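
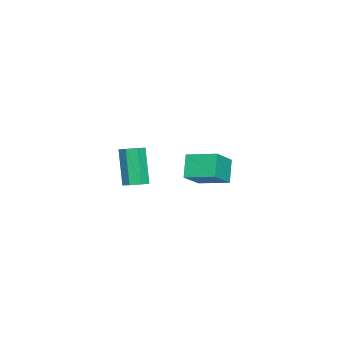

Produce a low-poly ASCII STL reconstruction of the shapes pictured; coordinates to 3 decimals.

solid 
facet normal -0.843 0.192 -0.502
outer loop
vertex -2.75 2.09 0.226
vertex -2.567 3.576 0.487
vertex -2.048 2.203 -0.91
endloop
endfacet
facet normal -0.120 -0.978 -0.172
outer loop
vertex -0.733 1.904 -0.127
vertex -2.75 2.09 0.226
vertex -2.048 2.203 -0.91
endloop
endfacet
facet normal -0.843 0.192 -0.502
outer loop
vertex -2.048 2.203 -0.91
vertex -2.567 3.576 0.487
vertex -1.865 3.689 -0.649
endloop
endfacet
facet normal 0.524 0.084 -0.848
outer loop
vertex -1.865 3.689 -0.649
vertex -0.733 1.904 -0.127
vertex -2.048 2.203 -0.91
endloop
endfacet
facet normal -0.524 -0.084 0.848
outer loop
vertex -2.75 2.09 0.226
vertex -1.252 3.277 1.27
vertex -2.567 3.576 0.487
endloop
endfacet
facet normal -0.120 -0.978 -0.172
outer loop
vertex -1.435 1.791 1.009
vertex -2.75 2.09 0.226
vertex -0.733 1.904 -0.127
endloop
endfacet
facet normal -0.524 -0.084 0.848
outer loop
vertex -1.435 1.791 1.009
vertex -1.252 3.277 1.27
vertex -2.75 2.09 0.226
endloop
endfacet
facet normal 0.120 0.978 0.172
outer loop
vertex -2.567 3.576 0.487
vertex -1.252 3.277 1.27
vertex -1.865 3.689 -0.649
endloop
endfacet
facet normal 0.524 0.084 -0.848
outer loop
vertex -0.55 3.39 0.134
vertex -0.733 1.904 -0.127
vertex -1.865 3.689 -0.649
endloop
endfacet
facet normal 0.120 0.978 0.172
outer loop
vertex -1.865 3.689 -0.649
vertex -1.252 3.277 1.27
vertex -0.55 3.39 0.134
endloop
endfacet
facet normal 0.843 -0.192 0.502
outer loop
vertex -0.55 3.39 0.134
vertex -1.435 1.791 1.009
vertex -0.733 1.904 -0.127
endloop
endfacet
facet normal 0.843 -0.192 0.502
outer loop
vertex -1.252 3.277 1.27
vertex -1.435 1.791 1.009
vertex -0.55 3.39 0.134
endloop
endfacet
facet normal 0.274 0.174 -0.946
outer loop
vertex 4.438 1.137 1.166
vertex 3.894 1.237 1.027
vertex 4.288 1.607 1.209
endloop
endfacet
facet normal 0.913 0.263 0.312
outer loop
vertex 4.438 1.137 1.166
vertex 4.288 1.607 1.209
vertex 3.91 0.802 2.992
endloop
endfacet
facet normal 0.913 0.263 0.312
outer loop
vertex 3.91 0.802 2.992
vertex 4.288 1.607 1.209
vertex 3.76 1.272 3.035
endloop
endfacet
facet normal -0.274 -0.174 0.946
outer loop
vertex 3.91 0.802 2.992
vertex 3.76 1.272 3.035
vertex 3.366 0.903 2.853
endloop
endfacet
facet normal 0.274 0.174 -0.946
outer loop
vertex 4.288 1.607 1.209
vertex 3.894 1.237 1.027
vertex 3.842 1.798 1.115
endloop
endfacet
facet normal 0.333 0.906 0.262
outer loop
vertex 4.288 1.607 1.209
vertex 3.842 1.798 1.115
vertex 3.76 1.272 3.035
endloop
endfacet
facet normal 0.333 0.906 0.262
outer loop
vertex 3.76 1.272 3.035
vertex 3.842 1.798 1.115
vertex 3.314 1.463 2.941
endloop
endfacet
facet normal -0.274 -0.174 0.946
outer loop
vertex 3.76 1.272 3.035
vertex 3.314 1.463 2.941
vertex 3.366 0.903 2.853
endloop
endfacet
facet normal 0.273 0.174 -0.946
outer loop
vertex 3.842 1.798 1.115
vertex 3.894 1.237 1.027
vertex 3.435 1.567 0.955
endloop
endfacet
facet normal -0.498 0.867 0.015
outer loop
vertex 3.842 1.798 1.115
vertex 3.435 1.567 0.955
vertex 3.314 1.463 2.941
endloop
endfacet
facet normal -0.498 0.867 0.015
outer loop
vertex 3.314 1.463 2.941
vertex 3.435 1.567 0.955
vertex 2.907 1.232 2.781
endloop
endfacet
facet normal -0.273 -0.174 0.946
outer loop
vertex 3.314 1.463 2.941
vertex 2.907 1.232 2.781
vertex 3.366 0.903 2.853
endloop
endfacet
facet normal 0.273 0.174 -0.946
outer loop
vertex 3.435 1.567 0.955
vertex 3.894 1.237 1.027
vertex 3.373 1.088 0.849
endloop
endfacet
facet normal -0.954 0.177 -0.243
outer loop
vertex 3.435 1.567 0.955
vertex 3.373 1.088 0.849
vertex 2.907 1.232 2.781
endloop
endfacet
facet normal -0.954 0.175 -0.243
outer loop
vertex 2.907 1.232 2.781
vertex 3.373 1.088 0.849
vertex 2.846 0.753 2.675
endloop
endfacet
facet normal -0.273 -0.175 0.946
outer loop
vertex 2.907 1.232 2.781
vertex 2.846 0.753 2.675
vertex 3.366 0.903 2.853
endloop
endfacet
facet normal 0.273 0.174 -0.946
outer loop
vertex 3.373 1.088 0.849
vertex 3.894 1.237 1.027
vertex 3.704 0.721 0.877
endloop
endfacet
facet normal -0.692 -0.648 -0.319
outer loop
vertex 3.373 1.088 0.849
vertex 3.704 0.721 0.877
vertex 2.846 0.753 2.675
endloop
endfacet
facet normal -0.693 -0.647 -0.319
outer loop
vertex 2.846 0.753 2.675
vertex 3.704 0.721 0.877
vertex 3.176 0.386 2.703
endloop
endfacet
facet normal -0.274 -0.174 0.946
outer loop
vertex 2.846 0.753 2.675
vertex 3.176 0.386 2.703
vertex 3.366 0.903 2.853
endloop
endfacet
facet normal 0.273 0.174 -0.946
outer loop
vertex 3.704 0.721 0.877
vertex 3.894 1.237 1.027
vertex 4.178 0.743 1.018
endloop
endfacet
facet normal 0.091 -0.984 -0.154
outer loop
vertex 3.704 0.721 0.877
vertex 4.178 0.743 1.018
vertex 3.176 0.386 2.703
endloop
endfacet
facet normal 0.091 -0.984 -0.154
outer loop
vertex 3.176 0.386 2.703
vertex 4.178 0.743 1.018
vertex 3.65 0.408 2.844
endloop
endfacet
facet normal -0.273 -0.174 0.946
outer loop
vertex 3.176 0.386 2.703
vertex 3.65 0.408 2.844
vertex 3.366 0.903 2.853
endloop
endfacet
facet normal 0.274 0.175 -0.946
outer loop
vertex 4.178 0.743 1.018
vertex 3.894 1.237 1.027
vertex 4.438 1.137 1.166
endloop
endfacet
facet normal 0.805 -0.579 0.127
outer loop
vertex 4.178 0.743 1.018
vertex 4.438 1.137 1.166
vertex 3.65 0.408 2.844
endloop
endfacet
facet normal 0.805 -0.579 0.127
outer loop
vertex 3.65 0.408 2.844
vertex 4.438 1.137 1.166
vertex 3.91 0.802 2.992
endloop
endfacet
facet normal -0.274 -0.174 0.946
outer loop
vertex 3.65 0.408 2.844
vertex 3.91 0.802 2.992
vertex 3.366 0.903 2.853
endloop
endfacet

endsolid


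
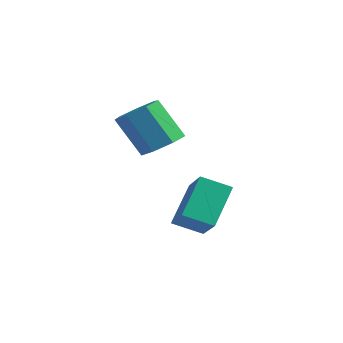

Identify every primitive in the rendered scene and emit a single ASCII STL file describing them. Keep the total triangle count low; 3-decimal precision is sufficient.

solid 
facet normal 0.544 0.140 -0.827
outer loop
vertex 2.095 2.032 -0.621
vertex 1.361 2.361 -1.048
vertex 1.985 2.812 -0.561
endloop
endfacet
facet normal 0.827 0.074 0.557
outer loop
vertex 2.095 2.032 -0.621
vertex 1.985 2.812 -0.561
vertex 1.072 1.769 0.934
endloop
endfacet
facet normal 0.827 0.074 0.557
outer loop
vertex 1.072 1.769 0.934
vertex 1.985 2.812 -0.561
vertex 0.962 2.549 0.994
endloop
endfacet
facet normal -0.544 -0.140 0.827
outer loop
vertex 1.072 1.769 0.934
vertex 0.962 2.549 0.994
vertex 0.339 2.099 0.508
endloop
endfacet
facet normal 0.545 0.140 -0.827
outer loop
vertex 1.985 2.812 -0.561
vertex 1.361 2.361 -1.048
vertex 1.406 3.252 -0.868
endloop
endfacet
facet normal 0.407 0.818 0.406
outer loop
vertex 1.985 2.812 -0.561
vertex 1.406 3.252 -0.868
vertex 0.962 2.549 0.994
endloop
endfacet
facet normal 0.408 0.818 0.406
outer loop
vertex 0.962 2.549 0.994
vertex 1.406 3.252 -0.868
vertex 0.383 2.99 0.687
endloop
endfacet
facet normal -0.545 -0.139 0.827
outer loop
vertex 0.962 2.549 0.994
vertex 0.383 2.99 0.687
vertex 0.339 2.099 0.508
endloop
endfacet
facet normal 0.544 0.140 -0.827
outer loop
vertex 1.406 3.252 -0.868
vertex 1.361 2.361 -1.048
vertex 0.793 3.022 -1.31
endloop
endfacet
facet normal -0.319 0.946 -0.050
outer loop
vertex 1.406 3.252 -0.868
vertex 0.793 3.022 -1.31
vertex 0.383 2.99 0.687
endloop
endfacet
facet normal -0.320 0.946 -0.051
outer loop
vertex 0.383 2.99 0.687
vertex 0.793 3.022 -1.31
vertex -0.23 2.759 0.245
endloop
endfacet
facet normal -0.544 -0.139 0.827
outer loop
vertex 0.383 2.99 0.687
vertex -0.23 2.759 0.245
vertex 0.339 2.099 0.508
endloop
endfacet
facet normal 0.544 0.140 -0.827
outer loop
vertex 0.793 3.022 -1.31
vertex 1.361 2.361 -1.048
vertex 0.609 2.294 -1.554
endloop
endfacet
facet normal -0.806 0.361 -0.469
outer loop
vertex 0.793 3.022 -1.31
vertex 0.609 2.294 -1.554
vertex -0.23 2.759 0.245
endloop
endfacet
facet normal -0.806 0.361 -0.469
outer loop
vertex -0.23 2.759 0.245
vertex 0.609 2.294 -1.554
vertex -0.414 2.031 0.001
endloop
endfacet
facet normal -0.544 -0.140 0.827
outer loop
vertex -0.23 2.759 0.245
vertex -0.414 2.031 0.001
vertex 0.339 2.099 0.508
endloop
endfacet
facet normal 0.544 0.140 -0.827
outer loop
vertex 0.609 2.294 -1.554
vertex 1.361 2.361 -1.048
vertex 0.991 1.617 -1.417
endloop
endfacet
facet normal -0.685 -0.495 -0.534
outer loop
vertex 0.609 2.294 -1.554
vertex 0.991 1.617 -1.417
vertex -0.414 2.031 0.001
endloop
endfacet
facet normal -0.685 -0.495 -0.534
outer loop
vertex -0.414 2.031 0.001
vertex 0.991 1.617 -1.417
vertex -0.032 1.354 0.138
endloop
endfacet
facet normal -0.544 -0.140 0.827
outer loop
vertex -0.414 2.031 0.001
vertex -0.032 1.354 0.138
vertex 0.339 2.099 0.508
endloop
endfacet
facet normal 0.544 0.140 -0.827
outer loop
vertex 0.991 1.617 -1.417
vertex 1.361 2.361 -1.048
vertex 1.652 1.5 -1.002
endloop
endfacet
facet normal -0.049 -0.979 -0.198
outer loop
vertex 0.991 1.617 -1.417
vertex 1.652 1.5 -1.002
vertex -0.032 1.354 0.138
endloop
endfacet
facet normal -0.048 -0.979 -0.197
outer loop
vertex -0.032 1.354 0.138
vertex 1.652 1.5 -1.002
vertex 0.629 1.238 0.553
endloop
endfacet
facet normal -0.544 -0.140 0.827
outer loop
vertex -0.032 1.354 0.138
vertex 0.629 1.238 0.553
vertex 0.339 2.099 0.508
endloop
endfacet
facet normal 0.544 0.140 -0.827
outer loop
vertex 1.652 1.5 -1.002
vertex 1.361 2.361 -1.048
vertex 2.095 2.032 -0.621
endloop
endfacet
facet normal 0.624 -0.726 0.288
outer loop
vertex 1.652 1.5 -1.002
vertex 2.095 2.032 -0.621
vertex 0.629 1.238 0.553
endloop
endfacet
facet normal 0.624 -0.727 0.287
outer loop
vertex 0.629 1.238 0.553
vertex 2.095 2.032 -0.621
vertex 1.072 1.769 0.934
endloop
endfacet
facet normal -0.544 -0.140 0.827
outer loop
vertex 0.629 1.238 0.553
vertex 1.072 1.769 0.934
vertex 0.339 2.099 0.508
endloop
endfacet
facet normal -0.671 0.432 -0.603
outer loop
vertex 1.974 3.056 -3.096
vertex 2.871 3.753 -3.594
vertex 2.289 1.709 -4.413
endloop
endfacet
facet normal -0.723 -0.562 0.402
outer loop
vertex 3.409 0.987 -3.406
vertex 1.974 3.056 -3.096
vertex 2.289 1.709 -4.413
endloop
endfacet
facet normal -0.671 0.432 -0.603
outer loop
vertex 2.289 1.709 -4.413
vertex 2.871 3.753 -3.594
vertex 3.186 2.406 -4.911
endloop
endfacet
facet normal 0.165 -0.705 -0.689
outer loop
vertex 3.186 2.406 -4.911
vertex 3.409 0.987 -3.406
vertex 2.289 1.709 -4.413
endloop
endfacet
facet normal -0.165 0.705 0.689
outer loop
vertex 1.974 3.056 -3.096
vertex 3.991 3.031 -2.587
vertex 2.871 3.753 -3.594
endloop
endfacet
facet normal -0.723 -0.562 0.402
outer loop
vertex 3.094 2.334 -2.089
vertex 1.974 3.056 -3.096
vertex 3.409 0.987 -3.406
endloop
endfacet
facet normal -0.165 0.705 0.689
outer loop
vertex 3.094 2.334 -2.089
vertex 3.991 3.031 -2.587
vertex 1.974 3.056 -3.096
endloop
endfacet
facet normal 0.723 0.562 -0.402
outer loop
vertex 2.871 3.753 -3.594
vertex 3.991 3.031 -2.587
vertex 3.186 2.406 -4.911
endloop
endfacet
facet normal 0.165 -0.705 -0.689
outer loop
vertex 4.306 1.684 -3.904
vertex 3.409 0.987 -3.406
vertex 3.186 2.406 -4.911
endloop
endfacet
facet normal 0.723 0.562 -0.402
outer loop
vertex 3.186 2.406 -4.911
vertex 3.991 3.031 -2.587
vertex 4.306 1.684 -3.904
endloop
endfacet
facet normal 0.671 -0.432 0.603
outer loop
vertex 4.306 1.684 -3.904
vertex 3.094 2.334 -2.089
vertex 3.409 0.987 -3.406
endloop
endfacet
facet normal 0.671 -0.432 0.603
outer loop
vertex 3.991 3.031 -2.587
vertex 3.094 2.334 -2.089
vertex 4.306 1.684 -3.904
endloop
endfacet

endsolid


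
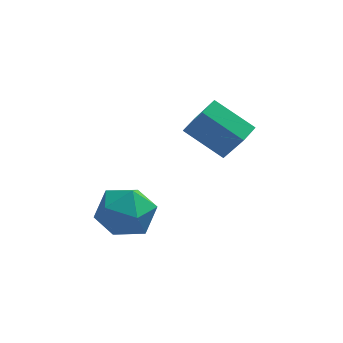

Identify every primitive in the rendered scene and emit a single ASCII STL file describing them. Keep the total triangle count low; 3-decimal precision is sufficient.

solid 
facet normal -0.916 0.009 0.401
outer loop
vertex -3.787 -3.193 -3.44
vertex -3.365 -3.746 -2.464
vertex -3.377 -2.548 -2.517
endloop
endfacet
facet normal -0.822 0.568 -0.032
outer loop
vertex -3.787 -3.193 -3.44
vertex -3.377 -2.548 -2.517
vertex -3.11 -2.224 -3.639
endloop
endfacet
facet normal -0.659 0.320 -0.681
outer loop
vertex -3.787 -3.193 -3.44
vertex -3.11 -2.224 -3.639
vertex -2.933 -3.222 -4.28
endloop
endfacet
facet normal -0.652 -0.392 -0.649
outer loop
vertex -3.787 -3.193 -3.44
vertex -2.933 -3.222 -4.28
vertex -3.09 -4.162 -3.554
endloop
endfacet
facet normal -0.811 -0.585 0.019
outer loop
vertex -3.787 -3.193 -3.44
vertex -3.09 -4.162 -3.554
vertex -3.365 -3.746 -2.464
endloop
endfacet
facet normal -0.264 0.942 0.209
outer loop
vertex -3.11 -2.224 -3.639
vertex -3.377 -2.548 -2.517
vertex -2.27 -2.178 -2.786
endloop
endfacet
facet normal -0.416 0.036 0.909
outer loop
vertex -3.377 -2.548 -2.517
vertex -3.365 -3.746 -2.464
vertex -2.427 -3.118 -2.06
endloop
endfacet
facet normal -0.245 -0.925 0.291
outer loop
vertex -3.365 -3.746 -2.464
vertex -3.09 -4.162 -3.554
vertex -2.25 -4.116 -2.701
endloop
endfacet
facet normal 0.013 -0.613 -0.790
outer loop
vertex -3.09 -4.162 -3.554
vertex -2.933 -3.222 -4.28
vertex -1.983 -3.792 -3.823
endloop
endfacet
facet normal 0.001 0.540 -0.841
outer loop
vertex -2.933 -3.222 -4.28
vertex -3.11 -2.224 -3.639
vertex -1.995 -2.594 -3.876
endloop
endfacet
facet normal 0.652 0.392 0.649
outer loop
vertex -1.573 -3.147 -2.9
vertex -2.27 -2.178 -2.786
vertex -2.427 -3.118 -2.06
endloop
endfacet
facet normal 0.659 -0.320 0.681
outer loop
vertex -1.573 -3.147 -2.9
vertex -2.427 -3.118 -2.06
vertex -2.25 -4.116 -2.701
endloop
endfacet
facet normal 0.822 -0.568 0.032
outer loop
vertex -1.573 -3.147 -2.9
vertex -2.25 -4.116 -2.701
vertex -1.983 -3.792 -3.823
endloop
endfacet
facet normal 0.916 -0.009 -0.401
outer loop
vertex -1.573 -3.147 -2.9
vertex -1.983 -3.792 -3.823
vertex -1.995 -2.594 -3.876
endloop
endfacet
facet normal 0.811 0.585 -0.019
outer loop
vertex -1.573 -3.147 -2.9
vertex -1.995 -2.594 -3.876
vertex -2.27 -2.178 -2.786
endloop
endfacet
facet normal -0.013 0.613 0.790
outer loop
vertex -2.427 -3.118 -2.06
vertex -2.27 -2.178 -2.786
vertex -3.377 -2.548 -2.517
endloop
endfacet
facet normal -0.001 -0.540 0.841
outer loop
vertex -2.25 -4.116 -2.701
vertex -2.427 -3.118 -2.06
vertex -3.365 -3.746 -2.464
endloop
endfacet
facet normal 0.264 -0.942 -0.209
outer loop
vertex -1.983 -3.792 -3.823
vertex -2.25 -4.116 -2.701
vertex -3.09 -4.162 -3.554
endloop
endfacet
facet normal 0.416 -0.036 -0.909
outer loop
vertex -1.995 -2.594 -3.876
vertex -1.983 -3.792 -3.823
vertex -2.933 -3.222 -4.28
endloop
endfacet
facet normal 0.245 0.925 -0.291
outer loop
vertex -2.27 -2.178 -2.786
vertex -1.995 -2.594 -3.876
vertex -3.11 -2.224 -3.639
endloop
endfacet
facet normal -0.377 0.391 -0.840
outer loop
vertex -0.676 1.071 -2.072
vertex -0.236 1.796 -1.932
vertex 0.798 0.366 -3.061
endloop
endfacet
facet normal -0.512 -0.844 -0.162
outer loop
vertex 1.496 -0.356 -1.508
vertex -0.676 1.071 -2.072
vertex 0.798 0.366 -3.061
endloop
endfacet
facet normal -0.377 0.390 -0.840
outer loop
vertex 0.798 0.366 -3.061
vertex -0.236 1.796 -1.932
vertex 1.239 1.092 -2.922
endloop
endfacet
facet normal 0.771 -0.369 -0.518
outer loop
vertex 1.239 1.092 -2.922
vertex 1.496 -0.356 -1.508
vertex 0.798 0.366 -3.061
endloop
endfacet
facet normal -0.772 0.368 0.518
outer loop
vertex -0.676 1.071 -2.072
vertex 0.462 1.074 -0.379
vertex -0.236 1.796 -1.932
endloop
endfacet
facet normal -0.512 -0.843 -0.163
outer loop
vertex 0.021 0.348 -0.518
vertex -0.676 1.071 -2.072
vertex 1.496 -0.356 -1.508
endloop
endfacet
facet normal -0.772 0.369 0.518
outer loop
vertex 0.021 0.348 -0.518
vertex 0.462 1.074 -0.379
vertex -0.676 1.071 -2.072
endloop
endfacet
facet normal 0.512 0.844 0.162
outer loop
vertex -0.236 1.796 -1.932
vertex 0.462 1.074 -0.379
vertex 1.239 1.092 -2.922
endloop
endfacet
facet normal 0.772 -0.369 -0.518
outer loop
vertex 1.936 0.369 -1.368
vertex 1.496 -0.356 -1.508
vertex 1.239 1.092 -2.922
endloop
endfacet
facet normal 0.512 0.843 0.163
outer loop
vertex 1.239 1.092 -2.922
vertex 0.462 1.074 -0.379
vertex 1.936 0.369 -1.368
endloop
endfacet
facet normal 0.377 -0.391 0.840
outer loop
vertex 1.936 0.369 -1.368
vertex 0.021 0.348 -0.518
vertex 1.496 -0.356 -1.508
endloop
endfacet
facet normal 0.377 -0.390 0.840
outer loop
vertex 0.462 1.074 -0.379
vertex 0.021 0.348 -0.518
vertex 1.936 0.369 -1.368
endloop
endfacet

endsolid


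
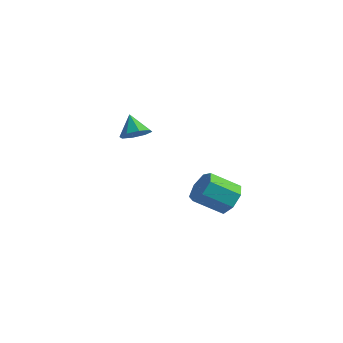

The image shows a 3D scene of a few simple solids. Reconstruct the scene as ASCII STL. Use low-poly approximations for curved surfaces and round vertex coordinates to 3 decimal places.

solid 
facet normal 0.612 0.573 -0.544
outer loop
vertex 4.796 1.102 0.912
vertex 4.107 1.265 0.309
vertex 4.335 1.746 1.072
endloop
endfacet
facet normal 0.548 0.190 0.815
outer loop
vertex 4.796 1.102 0.912
vertex 4.335 1.746 1.072
vertex 3.763 0.133 1.833
endloop
endfacet
facet normal 0.548 0.190 0.815
outer loop
vertex 3.763 0.133 1.833
vertex 4.335 1.746 1.072
vertex 3.302 0.776 1.993
endloop
endfacet
facet normal -0.611 -0.574 0.546
outer loop
vertex 3.763 0.133 1.833
vertex 3.302 0.776 1.993
vertex 3.073 0.295 1.231
endloop
endfacet
facet normal 0.611 0.574 -0.545
outer loop
vertex 4.335 1.746 1.072
vertex 4.107 1.265 0.309
vertex 3.702 2.026 0.657
endloop
endfacet
facet normal -0.106 0.742 0.662
outer loop
vertex 4.335 1.746 1.072
vertex 3.702 2.026 0.657
vertex 3.302 0.776 1.993
endloop
endfacet
facet normal -0.104 0.742 0.663
outer loop
vertex 3.302 0.776 1.993
vertex 3.702 2.026 0.657
vertex 2.669 1.057 1.579
endloop
endfacet
facet normal -0.611 -0.573 0.546
outer loop
vertex 3.302 0.776 1.993
vertex 2.669 1.057 1.579
vertex 3.073 0.295 1.231
endloop
endfacet
facet normal 0.611 0.574 -0.545
outer loop
vertex 3.702 2.026 0.657
vertex 4.107 1.265 0.309
vertex 3.374 1.734 -0.019
endloop
endfacet
facet normal -0.678 0.735 0.012
outer loop
vertex 3.702 2.026 0.657
vertex 3.374 1.734 -0.019
vertex 2.669 1.057 1.579
endloop
endfacet
facet normal -0.679 0.734 0.011
outer loop
vertex 2.669 1.057 1.579
vertex 3.374 1.734 -0.019
vertex 2.341 0.764 0.902
endloop
endfacet
facet normal -0.612 -0.573 0.545
outer loop
vertex 2.669 1.057 1.579
vertex 2.341 0.764 0.902
vertex 3.073 0.295 1.231
endloop
endfacet
facet normal 0.611 0.573 -0.546
outer loop
vertex 3.374 1.734 -0.019
vertex 4.107 1.265 0.309
vertex 3.597 1.088 -0.448
endloop
endfacet
facet normal -0.741 0.174 -0.648
outer loop
vertex 3.374 1.734 -0.019
vertex 3.597 1.088 -0.448
vertex 2.341 0.764 0.902
endloop
endfacet
facet normal -0.741 0.174 -0.648
outer loop
vertex 2.341 0.764 0.902
vertex 3.597 1.088 -0.448
vertex 2.564 0.118 0.473
endloop
endfacet
facet normal -0.612 -0.573 0.545
outer loop
vertex 2.341 0.764 0.902
vertex 2.564 0.118 0.473
vertex 3.073 0.295 1.231
endloop
endfacet
facet normal 0.611 0.573 -0.546
outer loop
vertex 3.597 1.088 -0.448
vertex 4.107 1.265 0.309
vertex 4.204 0.575 -0.307
endloop
endfacet
facet normal -0.246 -0.517 -0.820
outer loop
vertex 3.597 1.088 -0.448
vertex 4.204 0.575 -0.307
vertex 2.564 0.118 0.473
endloop
endfacet
facet normal -0.246 -0.517 -0.820
outer loop
vertex 2.564 0.118 0.473
vertex 4.204 0.575 -0.307
vertex 3.171 -0.394 0.614
endloop
endfacet
facet normal -0.611 -0.575 0.545
outer loop
vertex 2.564 0.118 0.473
vertex 3.171 -0.394 0.614
vertex 3.073 0.295 1.231
endloop
endfacet
facet normal 0.611 0.573 -0.546
outer loop
vertex 4.204 0.575 -0.307
vertex 4.107 1.265 0.309
vertex 4.738 0.582 0.298
endloop
endfacet
facet normal 0.435 -0.819 -0.374
outer loop
vertex 4.204 0.575 -0.307
vertex 4.738 0.582 0.298
vertex 3.171 -0.394 0.614
endloop
endfacet
facet normal 0.435 -0.819 -0.374
outer loop
vertex 3.171 -0.394 0.614
vertex 4.738 0.582 0.298
vertex 3.704 -0.388 1.22
endloop
endfacet
facet normal -0.612 -0.574 0.544
outer loop
vertex 3.171 -0.394 0.614
vertex 3.704 -0.388 1.22
vertex 3.073 0.295 1.231
endloop
endfacet
facet normal 0.612 0.574 -0.544
outer loop
vertex 4.738 0.582 0.298
vertex 4.107 1.265 0.309
vertex 4.796 1.102 0.912
endloop
endfacet
facet normal 0.788 -0.505 0.353
outer loop
vertex 4.738 0.582 0.298
vertex 4.796 1.102 0.912
vertex 3.704 -0.388 1.22
endloop
endfacet
facet normal 0.788 -0.505 0.353
outer loop
vertex 3.704 -0.388 1.22
vertex 4.796 1.102 0.912
vertex 3.763 0.133 1.833
endloop
endfacet
facet normal -0.611 -0.573 0.546
outer loop
vertex 3.704 -0.388 1.22
vertex 3.763 0.133 1.833
vertex 3.073 0.295 1.231
endloop
endfacet
facet normal 0.557 -0.308 -0.771
outer loop
vertex -1.69 2.53 2.658
vertex -2.378 2.311 2.249
vertex -1.922 3.002 2.302
endloop
endfacet
facet normal 0.359 0.668 0.652
outer loop
vertex -1.69 2.53 2.658
vertex -1.922 3.002 2.302
vertex -3.102 2.709 3.251
endloop
endfacet
facet normal 0.557 -0.308 -0.771
outer loop
vertex -1.922 3.002 2.302
vertex -2.378 2.311 2.249
vertex -2.421 3.069 1.915
endloop
endfacet
facet normal -0.052 0.971 0.235
outer loop
vertex -1.922 3.002 2.302
vertex -2.421 3.069 1.915
vertex -3.102 2.709 3.251
endloop
endfacet
facet normal 0.557 -0.308 -0.771
outer loop
vertex -2.421 3.069 1.915
vertex -2.378 2.311 2.249
vertex -2.895 2.692 1.723
endloop
endfacet
facet normal -0.597 0.797 -0.090
outer loop
vertex -2.421 3.069 1.915
vertex -2.895 2.692 1.723
vertex -3.102 2.709 3.251
endloop
endfacet
facet normal 0.558 -0.307 -0.771
outer loop
vertex -2.895 2.692 1.723
vertex -2.378 2.311 2.249
vertex -3.065 2.091 1.839
endloop
endfacet
facet normal -0.960 0.246 -0.133
outer loop
vertex -2.895 2.692 1.723
vertex -3.065 2.091 1.839
vertex -3.102 2.709 3.251
endloop
endfacet
facet normal 0.558 -0.307 -0.771
outer loop
vertex -3.065 2.091 1.839
vertex -2.378 2.311 2.249
vertex -2.833 1.619 2.195
endloop
endfacet
facet normal -0.925 -0.356 0.131
outer loop
vertex -3.065 2.091 1.839
vertex -2.833 1.619 2.195
vertex -3.102 2.709 3.251
endloop
endfacet
facet normal 0.557 -0.306 -0.772
outer loop
vertex -2.833 1.619 2.195
vertex -2.378 2.311 2.249
vertex -2.334 1.552 2.582
endloop
endfacet
facet normal -0.514 -0.659 0.549
outer loop
vertex -2.833 1.619 2.195
vertex -2.334 1.552 2.582
vertex -3.102 2.709 3.251
endloop
endfacet
facet normal 0.557 -0.307 -0.772
outer loop
vertex -2.334 1.552 2.582
vertex -2.378 2.311 2.249
vertex -1.86 1.929 2.774
endloop
endfacet
facet normal 0.031 -0.485 0.874
outer loop
vertex -2.334 1.552 2.582
vertex -1.86 1.929 2.774
vertex -3.102 2.709 3.251
endloop
endfacet
facet normal 0.557 -0.306 -0.772
outer loop
vertex -1.86 1.929 2.774
vertex -2.378 2.311 2.249
vertex -1.69 2.53 2.658
endloop
endfacet
facet normal 0.393 0.066 0.917
outer loop
vertex -1.86 1.929 2.774
vertex -1.69 2.53 2.658
vertex -3.102 2.709 3.251
endloop
endfacet

endsolid


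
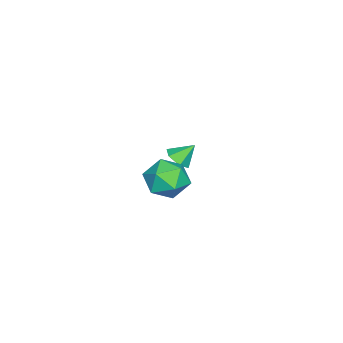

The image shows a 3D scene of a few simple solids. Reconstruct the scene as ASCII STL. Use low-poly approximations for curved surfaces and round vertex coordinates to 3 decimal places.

solid 
facet normal 0.346 -0.601 -0.720
outer loop
vertex -1.112 -2.693 -3.509
vertex -1.698 -2.996 -3.538
vertex -1.579 -2.471 -3.919
endloop
endfacet
facet normal 0.376 0.924 0.073
outer loop
vertex -1.112 -2.693 -3.509
vertex -1.579 -2.471 -3.919
vertex -2.062 -2.364 -2.782
endloop
endfacet
facet normal 0.347 -0.601 -0.720
outer loop
vertex -1.579 -2.471 -3.919
vertex -1.698 -2.996 -3.538
vertex -2.164 -2.774 -3.948
endloop
endfacet
facet normal -0.433 0.862 -0.265
outer loop
vertex -1.579 -2.471 -3.919
vertex -2.164 -2.774 -3.948
vertex -2.062 -2.364 -2.782
endloop
endfacet
facet normal 0.347 -0.601 -0.720
outer loop
vertex -2.164 -2.774 -3.948
vertex -1.698 -2.996 -3.538
vertex -2.283 -3.299 -3.567
endloop
endfacet
facet normal -0.974 0.225 0.006
outer loop
vertex -2.164 -2.774 -3.948
vertex -2.283 -3.299 -3.567
vertex -2.062 -2.364 -2.782
endloop
endfacet
facet normal 0.347 -0.602 -0.719
outer loop
vertex -2.283 -3.299 -3.567
vertex -1.698 -2.996 -3.538
vertex -1.817 -3.521 -3.156
endloop
endfacet
facet normal -0.708 -0.348 0.614
outer loop
vertex -2.283 -3.299 -3.567
vertex -1.817 -3.521 -3.156
vertex -2.062 -2.364 -2.782
endloop
endfacet
facet normal 0.347 -0.602 -0.719
outer loop
vertex -1.817 -3.521 -3.156
vertex -1.698 -2.996 -3.538
vertex -1.231 -3.218 -3.127
endloop
endfacet
facet normal 0.101 -0.287 0.953
outer loop
vertex -1.817 -3.521 -3.156
vertex -1.231 -3.218 -3.127
vertex -2.062 -2.364 -2.782
endloop
endfacet
facet normal 0.347 -0.602 -0.719
outer loop
vertex -1.231 -3.218 -3.127
vertex -1.698 -2.996 -3.538
vertex -1.112 -2.693 -3.509
endloop
endfacet
facet normal 0.643 0.350 0.681
outer loop
vertex -1.231 -3.218 -3.127
vertex -1.112 -2.693 -3.509
vertex -2.062 -2.364 -2.782
endloop
endfacet
facet normal -0.433 0.805 0.406
outer loop
vertex 3.353 -0.602 -1.049
vertex 2.7 -1.199 -0.563
vertex 3.575 -0.948 -0.127
endloop
endfacet
facet normal 0.260 0.923 0.284
outer loop
vertex 3.353 -0.602 -1.049
vertex 3.575 -0.948 -0.127
vertex 4.286 -0.928 -0.843
endloop
endfacet
facet normal 0.380 0.828 -0.412
outer loop
vertex 3.353 -0.602 -1.049
vertex 4.286 -0.928 -0.843
vertex 3.851 -1.166 -1.722
endloop
endfacet
facet normal -0.239 0.650 -0.721
outer loop
vertex 3.353 -0.602 -1.049
vertex 3.851 -1.166 -1.722
vertex 2.87 -1.334 -1.549
endloop
endfacet
facet normal -0.741 0.636 -0.215
outer loop
vertex 3.353 -0.602 -1.049
vertex 2.87 -1.334 -1.549
vertex 2.7 -1.199 -0.563
endloop
endfacet
facet normal 0.634 0.432 0.642
outer loop
vertex 4.286 -0.928 -0.843
vertex 3.575 -0.948 -0.127
vertex 4.21 -1.726 -0.231
endloop
endfacet
facet normal -0.487 0.239 0.840
outer loop
vertex 3.575 -0.948 -0.127
vertex 2.7 -1.199 -0.563
vertex 3.229 -1.894 -0.058
endloop
endfacet
facet normal -0.986 -0.033 -0.165
outer loop
vertex 2.7 -1.199 -0.563
vertex 2.87 -1.334 -1.549
vertex 2.794 -2.132 -0.937
endloop
endfacet
facet normal -0.172 -0.009 -0.985
outer loop
vertex 2.87 -1.334 -1.549
vertex 3.851 -1.166 -1.722
vertex 3.505 -2.112 -1.653
endloop
endfacet
facet normal 0.829 0.278 -0.485
outer loop
vertex 3.851 -1.166 -1.722
vertex 4.286 -0.928 -0.843
vertex 4.38 -1.861 -1.217
endloop
endfacet
facet normal 0.239 -0.650 0.721
outer loop
vertex 3.727 -2.458 -0.731
vertex 4.21 -1.726 -0.231
vertex 3.229 -1.894 -0.058
endloop
endfacet
facet normal -0.380 -0.828 0.412
outer loop
vertex 3.727 -2.458 -0.731
vertex 3.229 -1.894 -0.058
vertex 2.794 -2.132 -0.937
endloop
endfacet
facet normal -0.260 -0.923 -0.284
outer loop
vertex 3.727 -2.458 -0.731
vertex 2.794 -2.132 -0.937
vertex 3.505 -2.112 -1.653
endloop
endfacet
facet normal 0.433 -0.805 -0.406
outer loop
vertex 3.727 -2.458 -0.731
vertex 3.505 -2.112 -1.653
vertex 4.38 -1.861 -1.217
endloop
endfacet
facet normal 0.741 -0.636 0.215
outer loop
vertex 3.727 -2.458 -0.731
vertex 4.38 -1.861 -1.217
vertex 4.21 -1.726 -0.231
endloop
endfacet
facet normal 0.172 0.009 0.985
outer loop
vertex 3.229 -1.894 -0.058
vertex 4.21 -1.726 -0.231
vertex 3.575 -0.948 -0.127
endloop
endfacet
facet normal -0.829 -0.278 0.485
outer loop
vertex 2.794 -2.132 -0.937
vertex 3.229 -1.894 -0.058
vertex 2.7 -1.199 -0.563
endloop
endfacet
facet normal -0.634 -0.432 -0.642
outer loop
vertex 3.505 -2.112 -1.653
vertex 2.794 -2.132 -0.937
vertex 2.87 -1.334 -1.549
endloop
endfacet
facet normal 0.487 -0.239 -0.840
outer loop
vertex 4.38 -1.861 -1.217
vertex 3.505 -2.112 -1.653
vertex 3.851 -1.166 -1.722
endloop
endfacet
facet normal 0.986 0.033 0.165
outer loop
vertex 4.21 -1.726 -0.231
vertex 4.38 -1.861 -1.217
vertex 4.286 -0.928 -0.843
endloop
endfacet

endsolid


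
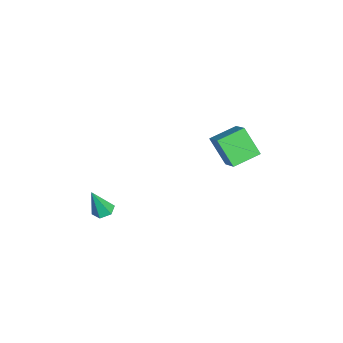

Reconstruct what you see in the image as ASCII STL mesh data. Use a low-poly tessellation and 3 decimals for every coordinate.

solid 
facet normal -0.140 0.317 -0.938
outer loop
vertex 2.256 -2.725 -1.272
vertex 1.768 -3.191 -1.357
vertex 1.611 -2.571 -1.124
endloop
endfacet
facet normal 0.310 0.785 0.536
outer loop
vertex 2.256 -2.725 -1.272
vertex 1.611 -2.571 -1.124
vertex 2.032 -3.789 0.417
endloop
endfacet
facet normal -0.141 0.317 -0.938
outer loop
vertex 1.611 -2.571 -1.124
vertex 1.768 -3.191 -1.357
vertex 1.122 -3.037 -1.208
endloop
endfacet
facet normal -0.609 0.533 0.588
outer loop
vertex 1.611 -2.571 -1.124
vertex 1.122 -3.037 -1.208
vertex 2.032 -3.789 0.417
endloop
endfacet
facet normal -0.141 0.317 -0.938
outer loop
vertex 1.122 -3.037 -1.208
vertex 1.768 -3.191 -1.357
vertex 1.279 -3.656 -1.441
endloop
endfacet
facet normal -0.878 -0.347 0.331
outer loop
vertex 1.122 -3.037 -1.208
vertex 1.279 -3.656 -1.441
vertex 2.032 -3.789 0.417
endloop
endfacet
facet normal -0.140 0.316 -0.938
outer loop
vertex 1.279 -3.656 -1.441
vertex 1.768 -3.191 -1.357
vertex 1.924 -3.81 -1.589
endloop
endfacet
facet normal -0.227 -0.974 0.022
outer loop
vertex 1.279 -3.656 -1.441
vertex 1.924 -3.81 -1.589
vertex 2.032 -3.789 0.417
endloop
endfacet
facet normal -0.140 0.316 -0.938
outer loop
vertex 1.924 -3.81 -1.589
vertex 1.768 -3.191 -1.357
vertex 2.413 -3.345 -1.505
endloop
endfacet
facet normal 0.691 -0.722 -0.030
outer loop
vertex 1.924 -3.81 -1.589
vertex 2.413 -3.345 -1.505
vertex 2.032 -3.789 0.417
endloop
endfacet
facet normal -0.140 0.317 -0.938
outer loop
vertex 2.413 -3.345 -1.505
vertex 1.768 -3.191 -1.357
vertex 2.256 -2.725 -1.272
endloop
endfacet
facet normal 0.961 0.158 0.227
outer loop
vertex 2.413 -3.345 -1.505
vertex 2.256 -2.725 -1.272
vertex 2.032 -3.789 0.417
endloop
endfacet
facet normal -0.416 -0.462 0.783
outer loop
vertex 0.776 2.962 3.845
vertex 0.011 4.422 4.299
vertex -0.593 2.546 2.873
endloop
endfacet
facet normal 0.448 -0.854 -0.266
outer loop
vertex 0.209 3.438 1.361
vertex 0.776 2.962 3.845
vertex -0.593 2.546 2.873
endloop
endfacet
facet normal -0.416 -0.462 0.784
outer loop
vertex -0.593 2.546 2.873
vertex 0.011 4.422 4.299
vertex -1.359 4.006 3.327
endloop
endfacet
facet normal -0.792 -0.241 -0.562
outer loop
vertex -1.359 4.006 3.327
vertex 0.209 3.438 1.361
vertex -0.593 2.546 2.873
endloop
endfacet
facet normal 0.792 0.240 0.562
outer loop
vertex 0.776 2.962 3.845
vertex 0.813 5.314 2.787
vertex 0.011 4.422 4.299
endloop
endfacet
facet normal 0.448 -0.854 -0.266
outer loop
vertex 1.579 3.854 2.333
vertex 0.776 2.962 3.845
vertex 0.209 3.438 1.361
endloop
endfacet
facet normal 0.791 0.240 0.562
outer loop
vertex 1.579 3.854 2.333
vertex 0.813 5.314 2.787
vertex 0.776 2.962 3.845
endloop
endfacet
facet normal -0.448 0.854 0.266
outer loop
vertex 0.011 4.422 4.299
vertex 0.813 5.314 2.787
vertex -1.359 4.006 3.327
endloop
endfacet
facet normal -0.792 -0.240 -0.562
outer loop
vertex -0.556 4.898 1.815
vertex 0.209 3.438 1.361
vertex -1.359 4.006 3.327
endloop
endfacet
facet normal -0.448 0.854 0.266
outer loop
vertex -1.359 4.006 3.327
vertex 0.813 5.314 2.787
vertex -0.556 4.898 1.815
endloop
endfacet
facet normal 0.416 0.462 -0.784
outer loop
vertex -0.556 4.898 1.815
vertex 1.579 3.854 2.333
vertex 0.209 3.438 1.361
endloop
endfacet
facet normal 0.416 0.462 -0.783
outer loop
vertex 0.813 5.314 2.787
vertex 1.579 3.854 2.333
vertex -0.556 4.898 1.815
endloop
endfacet

endsolid


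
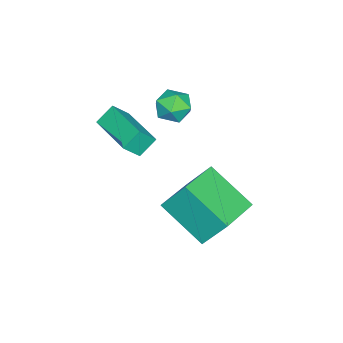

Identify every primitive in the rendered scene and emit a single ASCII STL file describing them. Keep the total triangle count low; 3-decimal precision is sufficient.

solid 
facet normal -0.235 0.688 0.687
outer loop
vertex 2.072 -1.029 2.126
vertex 1.412 -1.378 2.25
vertex 2.024 -1.571 2.652
endloop
endfacet
facet normal 0.473 0.592 0.653
outer loop
vertex 2.072 -1.029 2.126
vertex 2.024 -1.571 2.652
vertex 2.624 -1.543 2.192
endloop
endfacet
facet normal 0.682 0.731 -0.014
outer loop
vertex 2.072 -1.029 2.126
vertex 2.624 -1.543 2.192
vertex 2.384 -1.332 1.506
endloop
endfacet
facet normal 0.104 0.913 -0.394
outer loop
vertex 2.072 -1.029 2.126
vertex 2.384 -1.332 1.506
vertex 1.634 -1.231 1.542
endloop
endfacet
facet normal -0.461 0.886 0.039
outer loop
vertex 2.072 -1.029 2.126
vertex 1.634 -1.231 1.542
vertex 1.412 -1.378 2.25
endloop
endfacet
facet normal 0.608 -0.094 0.788
outer loop
vertex 2.624 -1.543 2.192
vertex 2.024 -1.571 2.652
vertex 2.306 -2.209 2.358
endloop
endfacet
facet normal -0.535 0.061 0.843
outer loop
vertex 2.024 -1.571 2.652
vertex 1.412 -1.378 2.25
vertex 1.556 -2.108 2.394
endloop
endfacet
facet normal -0.902 0.380 -0.204
outer loop
vertex 1.412 -1.378 2.25
vertex 1.634 -1.231 1.542
vertex 1.316 -1.897 1.708
endloop
endfacet
facet normal 0.014 0.423 -0.906
outer loop
vertex 1.634 -1.231 1.542
vertex 2.384 -1.332 1.506
vertex 1.916 -1.869 1.248
endloop
endfacet
facet normal 0.948 0.129 -0.292
outer loop
vertex 2.384 -1.332 1.506
vertex 2.624 -1.543 2.192
vertex 2.528 -2.062 1.65
endloop
endfacet
facet normal -0.104 -0.913 0.394
outer loop
vertex 1.868 -2.411 1.774
vertex 2.306 -2.209 2.358
vertex 1.556 -2.108 2.394
endloop
endfacet
facet normal -0.682 -0.731 0.014
outer loop
vertex 1.868 -2.411 1.774
vertex 1.556 -2.108 2.394
vertex 1.316 -1.897 1.708
endloop
endfacet
facet normal -0.473 -0.592 -0.653
outer loop
vertex 1.868 -2.411 1.774
vertex 1.316 -1.897 1.708
vertex 1.916 -1.869 1.248
endloop
endfacet
facet normal 0.235 -0.688 -0.687
outer loop
vertex 1.868 -2.411 1.774
vertex 1.916 -1.869 1.248
vertex 2.528 -2.062 1.65
endloop
endfacet
facet normal 0.461 -0.886 -0.039
outer loop
vertex 1.868 -2.411 1.774
vertex 2.528 -2.062 1.65
vertex 2.306 -2.209 2.358
endloop
endfacet
facet normal -0.014 -0.423 0.906
outer loop
vertex 1.556 -2.108 2.394
vertex 2.306 -2.209 2.358
vertex 2.024 -1.571 2.652
endloop
endfacet
facet normal -0.948 -0.129 0.292
outer loop
vertex 1.316 -1.897 1.708
vertex 1.556 -2.108 2.394
vertex 1.412 -1.378 2.25
endloop
endfacet
facet normal -0.608 0.094 -0.788
outer loop
vertex 1.916 -1.869 1.248
vertex 1.316 -1.897 1.708
vertex 1.634 -1.231 1.542
endloop
endfacet
facet normal 0.535 -0.061 -0.843
outer loop
vertex 2.528 -2.062 1.65
vertex 1.916 -1.869 1.248
vertex 2.384 -1.332 1.506
endloop
endfacet
facet normal 0.902 -0.380 0.204
outer loop
vertex 2.306 -2.209 2.358
vertex 2.528 -2.062 1.65
vertex 2.624 -1.543 2.192
endloop
endfacet
facet normal -0.976 0.152 -0.155
outer loop
vertex 2.24 -0.198 -0.663
vertex 2.688 1.509 -1.819
vertex 2.305 -1.078 -1.937
endloop
endfacet
facet normal -0.212 -0.809 0.548
outer loop
vertex 4.052 -1.349 -1.661
vertex 2.24 -0.198 -0.663
vertex 2.305 -1.078 -1.937
endloop
endfacet
facet normal -0.976 0.152 -0.155
outer loop
vertex 2.305 -1.078 -1.937
vertex 2.688 1.509 -1.819
vertex 2.753 0.629 -3.093
endloop
endfacet
facet normal 0.042 -0.568 -0.822
outer loop
vertex 2.753 0.629 -3.093
vertex 4.052 -1.349 -1.661
vertex 2.305 -1.078 -1.937
endloop
endfacet
facet normal -0.042 0.568 0.822
outer loop
vertex 2.24 -0.198 -0.663
vertex 4.435 1.238 -1.543
vertex 2.688 1.509 -1.819
endloop
endfacet
facet normal -0.212 -0.809 0.548
outer loop
vertex 3.987 -0.469 -0.387
vertex 2.24 -0.198 -0.663
vertex 4.052 -1.349 -1.661
endloop
endfacet
facet normal -0.042 0.568 0.822
outer loop
vertex 3.987 -0.469 -0.387
vertex 4.435 1.238 -1.543
vertex 2.24 -0.198 -0.663
endloop
endfacet
facet normal 0.212 0.809 -0.548
outer loop
vertex 2.688 1.509 -1.819
vertex 4.435 1.238 -1.543
vertex 2.753 0.629 -3.093
endloop
endfacet
facet normal 0.042 -0.568 -0.822
outer loop
vertex 4.5 0.358 -2.817
vertex 4.052 -1.349 -1.661
vertex 2.753 0.629 -3.093
endloop
endfacet
facet normal 0.212 0.809 -0.548
outer loop
vertex 2.753 0.629 -3.093
vertex 4.435 1.238 -1.543
vertex 4.5 0.358 -2.817
endloop
endfacet
facet normal 0.976 -0.152 0.155
outer loop
vertex 4.5 0.358 -2.817
vertex 3.987 -0.469 -0.387
vertex 4.052 -1.349 -1.661
endloop
endfacet
facet normal 0.976 -0.152 0.155
outer loop
vertex 4.435 1.238 -1.543
vertex 3.987 -0.469 -0.387
vertex 4.5 0.358 -2.817
endloop
endfacet
facet normal -0.509 0.438 -0.741
outer loop
vertex 2.847 -3.007 1.819
vertex 4.032 -1.499 1.898
vertex 3.369 -3.387 1.236
endloop
endfacet
facet normal -0.617 -0.786 -0.040
outer loop
vertex 3.828 -3.781 1.902
vertex 2.847 -3.007 1.819
vertex 3.369 -3.387 1.236
endloop
endfacet
facet normal -0.510 0.439 -0.740
outer loop
vertex 3.369 -3.387 1.236
vertex 4.032 -1.499 1.898
vertex 4.554 -1.878 1.314
endloop
endfacet
facet normal 0.599 -0.436 -0.671
outer loop
vertex 4.554 -1.878 1.314
vertex 3.828 -3.781 1.902
vertex 3.369 -3.387 1.236
endloop
endfacet
facet normal -0.600 0.436 0.671
outer loop
vertex 2.847 -3.007 1.819
vertex 4.491 -1.893 2.564
vertex 4.032 -1.499 1.898
endloop
endfacet
facet normal -0.617 -0.786 -0.041
outer loop
vertex 3.306 -3.402 2.486
vertex 2.847 -3.007 1.819
vertex 3.828 -3.781 1.902
endloop
endfacet
facet normal -0.600 0.436 0.671
outer loop
vertex 3.306 -3.402 2.486
vertex 4.491 -1.893 2.564
vertex 2.847 -3.007 1.819
endloop
endfacet
facet normal 0.616 0.786 0.040
outer loop
vertex 4.032 -1.499 1.898
vertex 4.491 -1.893 2.564
vertex 4.554 -1.878 1.314
endloop
endfacet
facet normal 0.600 -0.436 -0.671
outer loop
vertex 5.013 -2.273 1.981
vertex 3.828 -3.781 1.902
vertex 4.554 -1.878 1.314
endloop
endfacet
facet normal 0.617 0.786 0.041
outer loop
vertex 4.554 -1.878 1.314
vertex 4.491 -1.893 2.564
vertex 5.013 -2.273 1.981
endloop
endfacet
facet normal 0.509 -0.439 0.740
outer loop
vertex 5.013 -2.273 1.981
vertex 3.306 -3.402 2.486
vertex 3.828 -3.781 1.902
endloop
endfacet
facet normal 0.509 -0.438 0.741
outer loop
vertex 4.491 -1.893 2.564
vertex 3.306 -3.402 2.486
vertex 5.013 -2.273 1.981
endloop
endfacet

endsolid


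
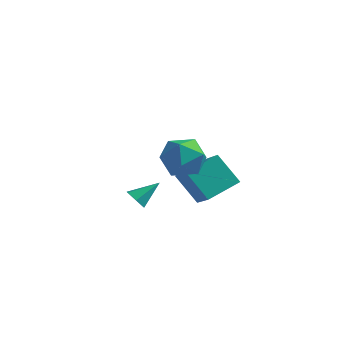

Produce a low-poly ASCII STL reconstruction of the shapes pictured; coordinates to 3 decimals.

solid 
facet normal -0.480 -0.817 -0.321
outer loop
vertex 0.339 2.052 -0.471
vertex -0.743 3.107 -1.538
vertex 1.634 1.876 -1.958
endloop
endfacet
facet normal 0.585 -0.570 0.577
outer loop
vertex 2.583 3.493 -1.322
vertex 0.339 2.052 -0.471
vertex 1.634 1.876 -1.958
endloop
endfacet
facet normal -0.480 -0.817 -0.321
outer loop
vertex 1.634 1.876 -1.958
vertex -0.743 3.107 -1.538
vertex 0.552 2.931 -3.025
endloop
endfacet
facet normal 0.654 -0.089 -0.751
outer loop
vertex 0.552 2.931 -3.025
vertex 2.583 3.493 -1.322
vertex 1.634 1.876 -1.958
endloop
endfacet
facet normal -0.654 0.089 0.751
outer loop
vertex 0.339 2.052 -0.471
vertex 0.206 4.724 -0.902
vertex -0.743 3.107 -1.538
endloop
endfacet
facet normal 0.585 -0.570 0.577
outer loop
vertex 1.288 3.669 0.165
vertex 0.339 2.052 -0.471
vertex 2.583 3.493 -1.322
endloop
endfacet
facet normal -0.654 0.089 0.751
outer loop
vertex 1.288 3.669 0.165
vertex 0.206 4.724 -0.902
vertex 0.339 2.052 -0.471
endloop
endfacet
facet normal -0.585 0.570 -0.577
outer loop
vertex -0.743 3.107 -1.538
vertex 0.206 4.724 -0.902
vertex 0.552 2.931 -3.025
endloop
endfacet
facet normal 0.654 -0.089 -0.751
outer loop
vertex 1.501 4.548 -2.389
vertex 2.583 3.493 -1.322
vertex 0.552 2.931 -3.025
endloop
endfacet
facet normal -0.585 0.570 -0.577
outer loop
vertex 0.552 2.931 -3.025
vertex 0.206 4.724 -0.902
vertex 1.501 4.548 -2.389
endloop
endfacet
facet normal 0.480 0.817 0.321
outer loop
vertex 1.501 4.548 -2.389
vertex 1.288 3.669 0.165
vertex 2.583 3.493 -1.322
endloop
endfacet
facet normal 0.480 0.817 0.321
outer loop
vertex 0.206 4.724 -0.902
vertex 1.288 3.669 0.165
vertex 1.501 4.548 -2.389
endloop
endfacet
facet normal -0.518 -0.648 -0.558
outer loop
vertex -1.166 0.569 -2.555
vertex -1.764 0.815 -2.286
vertex -1.498 1.102 -2.866
endloop
endfacet
facet normal 0.852 0.267 -0.451
outer loop
vertex -1.166 0.569 -2.555
vertex -1.498 1.102 -2.866
vertex -0.956 1.825 -1.414
endloop
endfacet
facet normal -0.518 -0.648 -0.558
outer loop
vertex -1.498 1.102 -2.866
vertex -1.764 0.815 -2.286
vertex -2.095 1.347 -2.596
endloop
endfacet
facet normal 0.137 0.865 -0.482
outer loop
vertex -1.498 1.102 -2.866
vertex -2.095 1.347 -2.596
vertex -0.956 1.825 -1.414
endloop
endfacet
facet normal -0.518 -0.648 -0.559
outer loop
vertex -2.095 1.347 -2.596
vertex -1.764 0.815 -2.286
vertex -2.362 1.06 -2.016
endloop
endfacet
facet normal -0.526 0.833 0.170
outer loop
vertex -2.095 1.347 -2.596
vertex -2.362 1.06 -2.016
vertex -0.956 1.825 -1.414
endloop
endfacet
facet normal -0.518 -0.648 -0.558
outer loop
vertex -2.362 1.06 -2.016
vertex -1.764 0.815 -2.286
vertex -2.031 0.528 -1.705
endloop
endfacet
facet normal -0.477 0.203 0.855
outer loop
vertex -2.362 1.06 -2.016
vertex -2.031 0.528 -1.705
vertex -0.956 1.825 -1.414
endloop
endfacet
facet normal -0.518 -0.648 -0.558
outer loop
vertex -2.031 0.528 -1.705
vertex -1.764 0.815 -2.286
vertex -1.433 0.282 -1.975
endloop
endfacet
facet normal 0.238 -0.396 0.887
outer loop
vertex -2.031 0.528 -1.705
vertex -1.433 0.282 -1.975
vertex -0.956 1.825 -1.414
endloop
endfacet
facet normal -0.518 -0.648 -0.559
outer loop
vertex -1.433 0.282 -1.975
vertex -1.764 0.815 -2.286
vertex -1.166 0.569 -2.555
endloop
endfacet
facet normal 0.901 -0.364 0.235
outer loop
vertex -1.433 0.282 -1.975
vertex -1.166 0.569 -2.555
vertex -0.956 1.825 -1.414
endloop
endfacet
facet normal -0.222 0.210 0.952
outer loop
vertex 2.466 -1.399 4.006
vertex 1.341 -1.871 3.848
vertex 2.264 -2.593 4.222
endloop
endfacet
facet normal 0.475 0.078 0.876
outer loop
vertex 2.466 -1.399 4.006
vertex 2.264 -2.593 4.222
vertex 3.286 -2.238 3.636
endloop
endfacet
facet normal 0.737 0.543 0.402
outer loop
vertex 2.466 -1.399 4.006
vertex 3.286 -2.238 3.636
vertex 2.994 -1.297 2.899
endloop
endfacet
facet normal 0.201 0.962 0.185
outer loop
vertex 2.466 -1.399 4.006
vertex 2.994 -1.297 2.899
vertex 1.792 -1.071 3.03
endloop
endfacet
facet normal -0.391 0.756 0.524
outer loop
vertex 2.466 -1.399 4.006
vertex 1.792 -1.071 3.03
vertex 1.341 -1.871 3.848
endloop
endfacet
facet normal 0.548 -0.577 0.605
outer loop
vertex 3.286 -2.238 3.636
vertex 2.264 -2.593 4.222
vertex 2.668 -3.229 3.25
endloop
endfacet
facet normal -0.580 -0.365 0.728
outer loop
vertex 2.264 -2.593 4.222
vertex 1.341 -1.871 3.848
vertex 1.466 -3.003 3.381
endloop
endfacet
facet normal -0.854 0.519 0.036
outer loop
vertex 1.341 -1.871 3.848
vertex 1.792 -1.071 3.03
vertex 1.174 -2.062 2.644
endloop
endfacet
facet normal 0.104 0.852 -0.514
outer loop
vertex 1.792 -1.071 3.03
vertex 2.994 -1.297 2.899
vertex 2.196 -1.707 2.058
endloop
endfacet
facet normal 0.971 0.174 -0.162
outer loop
vertex 2.994 -1.297 2.899
vertex 3.286 -2.238 3.636
vertex 3.119 -2.429 2.432
endloop
endfacet
facet normal -0.201 -0.962 -0.185
outer loop
vertex 1.994 -2.901 2.274
vertex 2.668 -3.229 3.25
vertex 1.466 -3.003 3.381
endloop
endfacet
facet normal -0.737 -0.543 -0.402
outer loop
vertex 1.994 -2.901 2.274
vertex 1.466 -3.003 3.381
vertex 1.174 -2.062 2.644
endloop
endfacet
facet normal -0.475 -0.078 -0.876
outer loop
vertex 1.994 -2.901 2.274
vertex 1.174 -2.062 2.644
vertex 2.196 -1.707 2.058
endloop
endfacet
facet normal 0.222 -0.210 -0.952
outer loop
vertex 1.994 -2.901 2.274
vertex 2.196 -1.707 2.058
vertex 3.119 -2.429 2.432
endloop
endfacet
facet normal 0.391 -0.756 -0.524
outer loop
vertex 1.994 -2.901 2.274
vertex 3.119 -2.429 2.432
vertex 2.668 -3.229 3.25
endloop
endfacet
facet normal -0.104 -0.852 0.514
outer loop
vertex 1.466 -3.003 3.381
vertex 2.668 -3.229 3.25
vertex 2.264 -2.593 4.222
endloop
endfacet
facet normal -0.971 -0.174 0.162
outer loop
vertex 1.174 -2.062 2.644
vertex 1.466 -3.003 3.381
vertex 1.341 -1.871 3.848
endloop
endfacet
facet normal -0.548 0.577 -0.605
outer loop
vertex 2.196 -1.707 2.058
vertex 1.174 -2.062 2.644
vertex 1.792 -1.071 3.03
endloop
endfacet
facet normal 0.580 0.365 -0.728
outer loop
vertex 3.119 -2.429 2.432
vertex 2.196 -1.707 2.058
vertex 2.994 -1.297 2.899
endloop
endfacet
facet normal 0.854 -0.519 -0.036
outer loop
vertex 2.668 -3.229 3.25
vertex 3.119 -2.429 2.432
vertex 3.286 -2.238 3.636
endloop
endfacet

endsolid


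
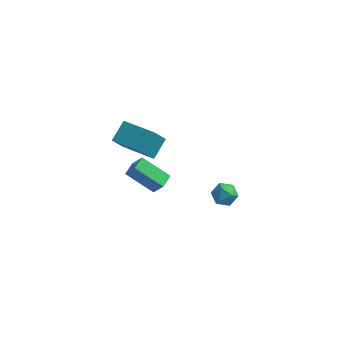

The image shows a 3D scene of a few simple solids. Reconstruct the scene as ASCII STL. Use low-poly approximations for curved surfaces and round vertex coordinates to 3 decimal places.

solid 
facet normal 0.417 -0.044 0.908
outer loop
vertex 3.91 2.058 -1.414
vertex 3.384 1.496 -1.2
vertex 4.081 1.287 -1.53
endloop
endfacet
facet normal 0.900 0.137 0.415
outer loop
vertex 3.91 2.058 -1.414
vertex 4.081 1.287 -1.53
vertex 4.259 1.824 -2.094
endloop
endfacet
facet normal 0.674 0.733 0.094
outer loop
vertex 3.91 2.058 -1.414
vertex 4.259 1.824 -2.094
vertex 3.672 2.366 -2.113
endloop
endfacet
facet normal 0.051 0.920 0.388
outer loop
vertex 3.91 2.058 -1.414
vertex 3.672 2.366 -2.113
vertex 3.131 2.163 -1.56
endloop
endfacet
facet normal -0.108 0.440 0.891
outer loop
vertex 3.91 2.058 -1.414
vertex 3.131 2.163 -1.56
vertex 3.384 1.496 -1.2
endloop
endfacet
facet normal 0.921 -0.382 -0.073
outer loop
vertex 4.259 1.824 -2.094
vertex 4.081 1.287 -1.53
vertex 3.949 1.117 -2.3
endloop
endfacet
facet normal 0.141 -0.675 0.724
outer loop
vertex 4.081 1.287 -1.53
vertex 3.384 1.496 -1.2
vertex 3.408 0.914 -1.747
endloop
endfacet
facet normal -0.709 0.108 0.697
outer loop
vertex 3.384 1.496 -1.2
vertex 3.131 2.163 -1.56
vertex 2.821 1.456 -1.766
endloop
endfacet
facet normal -0.452 0.884 -0.118
outer loop
vertex 3.131 2.163 -1.56
vertex 3.672 2.366 -2.113
vertex 2.999 1.993 -2.33
endloop
endfacet
facet normal 0.556 0.581 -0.594
outer loop
vertex 3.672 2.366 -2.113
vertex 4.259 1.824 -2.094
vertex 3.696 1.784 -2.66
endloop
endfacet
facet normal -0.051 -0.920 -0.388
outer loop
vertex 3.17 1.222 -2.446
vertex 3.949 1.117 -2.3
vertex 3.408 0.914 -1.747
endloop
endfacet
facet normal -0.674 -0.733 -0.094
outer loop
vertex 3.17 1.222 -2.446
vertex 3.408 0.914 -1.747
vertex 2.821 1.456 -1.766
endloop
endfacet
facet normal -0.900 -0.137 -0.415
outer loop
vertex 3.17 1.222 -2.446
vertex 2.821 1.456 -1.766
vertex 2.999 1.993 -2.33
endloop
endfacet
facet normal -0.417 0.044 -0.908
outer loop
vertex 3.17 1.222 -2.446
vertex 2.999 1.993 -2.33
vertex 3.696 1.784 -2.66
endloop
endfacet
facet normal 0.108 -0.440 -0.891
outer loop
vertex 3.17 1.222 -2.446
vertex 3.696 1.784 -2.66
vertex 3.949 1.117 -2.3
endloop
endfacet
facet normal 0.452 -0.884 0.118
outer loop
vertex 3.408 0.914 -1.747
vertex 3.949 1.117 -2.3
vertex 4.081 1.287 -1.53
endloop
endfacet
facet normal -0.556 -0.581 0.594
outer loop
vertex 2.821 1.456 -1.766
vertex 3.408 0.914 -1.747
vertex 3.384 1.496 -1.2
endloop
endfacet
facet normal -0.921 0.382 0.073
outer loop
vertex 2.999 1.993 -2.33
vertex 2.821 1.456 -1.766
vertex 3.131 2.163 -1.56
endloop
endfacet
facet normal -0.141 0.675 -0.724
outer loop
vertex 3.696 1.784 -2.66
vertex 2.999 1.993 -2.33
vertex 3.672 2.366 -2.113
endloop
endfacet
facet normal 0.709 -0.108 -0.697
outer loop
vertex 3.949 1.117 -2.3
vertex 3.696 1.784 -2.66
vertex 4.259 1.824 -2.094
endloop
endfacet
facet normal -0.905 0.400 -0.147
outer loop
vertex -2.035 -0.502 3.836
vertex -1.681 0.562 4.552
vertex -1.619 0.057 2.799
endloop
endfacet
facet normal -0.266 -0.800 -0.538
outer loop
vertex 0.281 -0.782 3.108
vertex -2.035 -0.502 3.836
vertex -1.619 0.057 2.799
endloop
endfacet
facet normal -0.905 0.400 -0.147
outer loop
vertex -1.619 0.057 2.799
vertex -1.681 0.562 4.552
vertex -1.265 1.121 3.514
endloop
endfacet
facet normal 0.333 0.447 -0.830
outer loop
vertex -1.265 1.121 3.514
vertex 0.281 -0.782 3.108
vertex -1.619 0.057 2.799
endloop
endfacet
facet normal -0.333 -0.448 0.830
outer loop
vertex -2.035 -0.502 3.836
vertex 0.219 -0.277 4.861
vertex -1.681 0.562 4.552
endloop
endfacet
facet normal -0.266 -0.800 -0.537
outer loop
vertex -0.135 -1.341 4.146
vertex -2.035 -0.502 3.836
vertex 0.281 -0.782 3.108
endloop
endfacet
facet normal -0.333 -0.447 0.830
outer loop
vertex -0.135 -1.341 4.146
vertex 0.219 -0.277 4.861
vertex -2.035 -0.502 3.836
endloop
endfacet
facet normal 0.266 0.800 0.538
outer loop
vertex -1.681 0.562 4.552
vertex 0.219 -0.277 4.861
vertex -1.265 1.121 3.514
endloop
endfacet
facet normal 0.333 0.448 -0.830
outer loop
vertex 0.635 0.282 3.824
vertex 0.281 -0.782 3.108
vertex -1.265 1.121 3.514
endloop
endfacet
facet normal 0.266 0.800 0.538
outer loop
vertex -1.265 1.121 3.514
vertex 0.219 -0.277 4.861
vertex 0.635 0.282 3.824
endloop
endfacet
facet normal 0.905 -0.400 0.147
outer loop
vertex 0.635 0.282 3.824
vertex -0.135 -1.341 4.146
vertex 0.281 -0.782 3.108
endloop
endfacet
facet normal 0.905 -0.400 0.147
outer loop
vertex 0.219 -0.277 4.861
vertex -0.135 -1.341 4.146
vertex 0.635 0.282 3.824
endloop
endfacet
facet normal -0.830 0.104 0.547
outer loop
vertex -1.714 2.622 -1.971
vertex -1.535 3.498 -1.866
vertex -2.338 2.87 -2.965
endloop
endfacet
facet normal -0.200 -0.973 -0.117
outer loop
vertex -0.685 2.662 -4.054
vertex -1.714 2.622 -1.971
vertex -2.338 2.87 -2.965
endloop
endfacet
facet normal -0.830 0.104 0.547
outer loop
vertex -2.338 2.87 -2.965
vertex -1.535 3.498 -1.866
vertex -2.159 3.745 -2.86
endloop
endfacet
facet normal -0.520 0.206 -0.829
outer loop
vertex -2.159 3.745 -2.86
vertex -0.685 2.662 -4.054
vertex -2.338 2.87 -2.965
endloop
endfacet
facet normal 0.520 -0.206 0.829
outer loop
vertex -1.714 2.622 -1.971
vertex 0.118 3.29 -2.955
vertex -1.535 3.498 -1.866
endloop
endfacet
facet normal -0.199 -0.973 -0.117
outer loop
vertex -0.061 2.415 -3.06
vertex -1.714 2.622 -1.971
vertex -0.685 2.662 -4.054
endloop
endfacet
facet normal 0.520 -0.206 0.829
outer loop
vertex -0.061 2.415 -3.06
vertex 0.118 3.29 -2.955
vertex -1.714 2.622 -1.971
endloop
endfacet
facet normal 0.199 0.973 0.117
outer loop
vertex -1.535 3.498 -1.866
vertex 0.118 3.29 -2.955
vertex -2.159 3.745 -2.86
endloop
endfacet
facet normal -0.520 0.206 -0.829
outer loop
vertex -0.506 3.538 -3.949
vertex -0.685 2.662 -4.054
vertex -2.159 3.745 -2.86
endloop
endfacet
facet normal 0.199 0.973 0.118
outer loop
vertex -2.159 3.745 -2.86
vertex 0.118 3.29 -2.955
vertex -0.506 3.538 -3.949
endloop
endfacet
facet normal 0.830 -0.104 -0.547
outer loop
vertex -0.506 3.538 -3.949
vertex -0.061 2.415 -3.06
vertex -0.685 2.662 -4.054
endloop
endfacet
facet normal 0.830 -0.104 -0.547
outer loop
vertex 0.118 3.29 -2.955
vertex -0.061 2.415 -3.06
vertex -0.506 3.538 -3.949
endloop
endfacet

endsolid


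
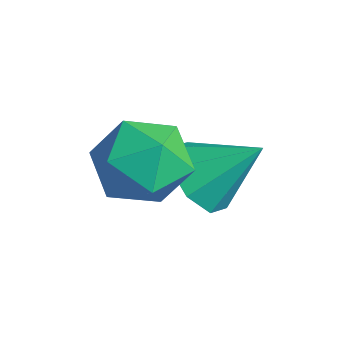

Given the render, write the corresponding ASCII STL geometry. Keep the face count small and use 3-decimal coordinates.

solid 
facet normal -0.890 -0.217 0.401
outer loop
vertex -2.889 -2.91 2.397
vertex -2.606 -4.108 2.378
vertex -2.328 -3.425 3.363
endloop
endfacet
facet normal -0.664 0.427 0.613
outer loop
vertex -2.889 -2.91 2.397
vertex -2.328 -3.425 3.363
vertex -1.978 -2.314 2.969
endloop
endfacet
facet normal -0.561 0.827 0.031
outer loop
vertex -2.889 -2.91 2.397
vertex -1.978 -2.314 2.969
vertex -2.039 -2.309 1.741
endloop
endfacet
facet normal -0.722 0.432 -0.540
outer loop
vertex -2.889 -2.91 2.397
vertex -2.039 -2.309 1.741
vertex -2.428 -3.418 1.375
endloop
endfacet
facet normal -0.926 -0.214 -0.311
outer loop
vertex -2.889 -2.91 2.397
vertex -2.428 -3.418 1.375
vertex -2.606 -4.108 2.378
endloop
endfacet
facet normal -0.036 0.344 0.938
outer loop
vertex -1.978 -2.314 2.969
vertex -2.328 -3.425 3.363
vertex -1.132 -3.142 3.305
endloop
endfacet
facet normal -0.400 -0.697 0.596
outer loop
vertex -2.328 -3.425 3.363
vertex -2.606 -4.108 2.378
vertex -1.521 -4.251 2.939
endloop
endfacet
facet normal -0.457 -0.693 -0.558
outer loop
vertex -2.606 -4.108 2.378
vertex -2.428 -3.418 1.375
vertex -1.582 -4.246 1.711
endloop
endfacet
facet normal -0.128 0.351 -0.928
outer loop
vertex -2.428 -3.418 1.375
vertex -2.039 -2.309 1.741
vertex -1.232 -3.135 1.317
endloop
endfacet
facet normal 0.132 0.991 -0.003
outer loop
vertex -2.039 -2.309 1.741
vertex -1.978 -2.314 2.969
vertex -0.954 -2.452 2.302
endloop
endfacet
facet normal 0.722 -0.432 0.540
outer loop
vertex -0.671 -3.65 2.283
vertex -1.132 -3.142 3.305
vertex -1.521 -4.251 2.939
endloop
endfacet
facet normal 0.561 -0.827 -0.031
outer loop
vertex -0.671 -3.65 2.283
vertex -1.521 -4.251 2.939
vertex -1.582 -4.246 1.711
endloop
endfacet
facet normal 0.664 -0.427 -0.613
outer loop
vertex -0.671 -3.65 2.283
vertex -1.582 -4.246 1.711
vertex -1.232 -3.135 1.317
endloop
endfacet
facet normal 0.890 0.217 -0.401
outer loop
vertex -0.671 -3.65 2.283
vertex -1.232 -3.135 1.317
vertex -0.954 -2.452 2.302
endloop
endfacet
facet normal 0.926 0.214 0.311
outer loop
vertex -0.671 -3.65 2.283
vertex -0.954 -2.452 2.302
vertex -1.132 -3.142 3.305
endloop
endfacet
facet normal 0.128 -0.351 0.928
outer loop
vertex -1.521 -4.251 2.939
vertex -1.132 -3.142 3.305
vertex -2.328 -3.425 3.363
endloop
endfacet
facet normal -0.132 -0.991 0.003
outer loop
vertex -1.582 -4.246 1.711
vertex -1.521 -4.251 2.939
vertex -2.606 -4.108 2.378
endloop
endfacet
facet normal 0.036 -0.344 -0.938
outer loop
vertex -1.232 -3.135 1.317
vertex -1.582 -4.246 1.711
vertex -2.428 -3.418 1.375
endloop
endfacet
facet normal 0.400 0.697 -0.596
outer loop
vertex -0.954 -2.452 2.302
vertex -1.232 -3.135 1.317
vertex -2.039 -2.309 1.741
endloop
endfacet
facet normal 0.457 0.693 0.558
outer loop
vertex -1.132 -3.142 3.305
vertex -0.954 -2.452 2.302
vertex -1.978 -2.314 2.969
endloop
endfacet
facet normal -0.454 -0.628 -0.632
outer loop
vertex -1.374 -1.386 0.196
vertex -1.969 -1.756 0.992
vertex -2.066 -0.973 0.283
endloop
endfacet
facet normal 0.440 0.817 -0.373
outer loop
vertex -1.374 -1.386 0.196
vertex -2.066 -0.973 0.283
vertex -1.151 -0.624 2.128
endloop
endfacet
facet normal -0.454 -0.628 -0.632
outer loop
vertex -2.066 -0.973 0.283
vertex -1.969 -1.756 0.992
vertex -2.702 -1.018 0.785
endloop
endfacet
facet normal -0.155 0.982 -0.109
outer loop
vertex -2.066 -0.973 0.283
vertex -2.702 -1.018 0.785
vertex -1.151 -0.624 2.128
endloop
endfacet
facet normal -0.454 -0.628 -0.631
outer loop
vertex -2.702 -1.018 0.785
vertex -1.969 -1.756 0.992
vertex -2.908 -1.495 1.408
endloop
endfacet
facet normal -0.533 0.748 0.396
outer loop
vertex -2.702 -1.018 0.785
vertex -2.908 -1.495 1.408
vertex -1.151 -0.624 2.128
endloop
endfacet
facet normal -0.454 -0.628 -0.632
outer loop
vertex -2.908 -1.495 1.408
vertex -1.969 -1.756 0.992
vertex -2.564 -2.125 1.787
endloop
endfacet
facet normal -0.471 0.251 0.845
outer loop
vertex -2.908 -1.495 1.408
vertex -2.564 -2.125 1.787
vertex -1.151 -0.624 2.128
endloop
endfacet
facet normal -0.454 -0.628 -0.632
outer loop
vertex -2.564 -2.125 1.787
vertex -1.969 -1.756 0.992
vertex -1.872 -2.538 1.7
endloop
endfacet
facet normal -0.006 -0.216 0.976
outer loop
vertex -2.564 -2.125 1.787
vertex -1.872 -2.538 1.7
vertex -1.151 -0.624 2.128
endloop
endfacet
facet normal -0.454 -0.628 -0.632
outer loop
vertex -1.872 -2.538 1.7
vertex -1.969 -1.756 0.992
vertex -1.236 -2.493 1.198
endloop
endfacet
facet normal 0.589 -0.381 0.712
outer loop
vertex -1.872 -2.538 1.7
vertex -1.236 -2.493 1.198
vertex -1.151 -0.624 2.128
endloop
endfacet
facet normal -0.454 -0.628 -0.631
outer loop
vertex -1.236 -2.493 1.198
vertex -1.969 -1.756 0.992
vertex -1.03 -2.016 0.575
endloop
endfacet
facet normal 0.967 -0.147 0.207
outer loop
vertex -1.236 -2.493 1.198
vertex -1.03 -2.016 0.575
vertex -1.151 -0.624 2.128
endloop
endfacet
facet normal -0.454 -0.628 -0.632
outer loop
vertex -1.03 -2.016 0.575
vertex -1.969 -1.756 0.992
vertex -1.374 -1.386 0.196
endloop
endfacet
facet normal 0.905 0.349 -0.242
outer loop
vertex -1.03 -2.016 0.575
vertex -1.374 -1.386 0.196
vertex -1.151 -0.624 2.128
endloop
endfacet

endsolid


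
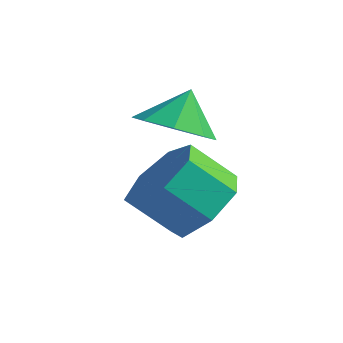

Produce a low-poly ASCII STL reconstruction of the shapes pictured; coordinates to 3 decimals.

solid 
facet normal 0.579 0.436 -0.689
outer loop
vertex 0.248 -1.756 -2.152
vertex -0.463 -1.057 -2.307
vertex 0.304 -1.039 -1.651
endloop
endfacet
facet normal 0.813 -0.375 0.446
outer loop
vertex 0.248 -1.756 -2.152
vertex 0.304 -1.039 -1.651
vertex -0.505 -2.323 -1.257
endloop
endfacet
facet normal 0.812 -0.375 0.447
outer loop
vertex -0.505 -2.323 -1.257
vertex 0.304 -1.039 -1.651
vertex -0.45 -1.606 -0.756
endloop
endfacet
facet normal -0.580 -0.436 0.688
outer loop
vertex -0.505 -2.323 -1.257
vertex -0.45 -1.606 -0.756
vertex -1.217 -1.623 -1.413
endloop
endfacet
facet normal 0.579 0.436 -0.689
outer loop
vertex 0.304 -1.039 -1.651
vertex -0.463 -1.057 -2.307
vertex -0.218 -0.335 -1.644
endloop
endfacet
facet normal 0.556 0.405 0.725
outer loop
vertex 0.304 -1.039 -1.651
vertex -0.218 -0.335 -1.644
vertex -0.45 -1.606 -0.756
endloop
endfacet
facet normal 0.556 0.405 0.725
outer loop
vertex -0.45 -1.606 -0.756
vertex -0.218 -0.335 -1.644
vertex -0.972 -0.902 -0.749
endloop
endfacet
facet normal -0.580 -0.437 0.688
outer loop
vertex -0.45 -1.606 -0.756
vertex -0.972 -0.902 -0.749
vertex -1.217 -1.623 -1.413
endloop
endfacet
facet normal 0.579 0.436 -0.689
outer loop
vertex -0.218 -0.335 -1.644
vertex -0.463 -1.057 -2.307
vertex -0.925 -0.174 -2.137
endloop
endfacet
facet normal -0.119 0.881 0.458
outer loop
vertex -0.218 -0.335 -1.644
vertex -0.925 -0.174 -2.137
vertex -0.972 -0.902 -0.749
endloop
endfacet
facet normal -0.119 0.881 0.458
outer loop
vertex -0.972 -0.902 -0.749
vertex -0.925 -0.174 -2.137
vertex -1.678 -0.741 -1.242
endloop
endfacet
facet normal -0.580 -0.436 0.688
outer loop
vertex -0.972 -0.902 -0.749
vertex -1.678 -0.741 -1.242
vertex -1.217 -1.623 -1.413
endloop
endfacet
facet normal 0.580 0.436 -0.688
outer loop
vertex -0.925 -0.174 -2.137
vertex -0.463 -1.057 -2.307
vertex -1.284 -0.678 -2.759
endloop
endfacet
facet normal -0.705 0.692 -0.154
outer loop
vertex -0.925 -0.174 -2.137
vertex -1.284 -0.678 -2.759
vertex -1.678 -0.741 -1.242
endloop
endfacet
facet normal -0.705 0.692 -0.154
outer loop
vertex -1.678 -0.741 -1.242
vertex -1.284 -0.678 -2.759
vertex -2.037 -1.245 -1.864
endloop
endfacet
facet normal -0.580 -0.436 0.688
outer loop
vertex -1.678 -0.741 -1.242
vertex -2.037 -1.245 -1.864
vertex -1.217 -1.623 -1.413
endloop
endfacet
facet normal 0.580 0.436 -0.688
outer loop
vertex -1.284 -0.678 -2.759
vertex -0.463 -1.057 -2.307
vertex -1.025 -1.466 -3.04
endloop
endfacet
facet normal -0.760 -0.018 -0.650
outer loop
vertex -1.284 -0.678 -2.759
vertex -1.025 -1.466 -3.04
vertex -2.037 -1.245 -1.864
endloop
endfacet
facet normal -0.760 -0.018 -0.650
outer loop
vertex -2.037 -1.245 -1.864
vertex -1.025 -1.466 -3.04
vertex -1.778 -2.033 -2.145
endloop
endfacet
facet normal -0.580 -0.436 0.688
outer loop
vertex -2.037 -1.245 -1.864
vertex -1.778 -2.033 -2.145
vertex -1.217 -1.623 -1.413
endloop
endfacet
facet normal 0.580 0.437 -0.688
outer loop
vertex -1.025 -1.466 -3.04
vertex -0.463 -1.057 -2.307
vertex -0.343 -1.946 -2.77
endloop
endfacet
facet normal -0.243 -0.714 -0.657
outer loop
vertex -1.025 -1.466 -3.04
vertex -0.343 -1.946 -2.77
vertex -1.778 -2.033 -2.145
endloop
endfacet
facet normal -0.243 -0.714 -0.657
outer loop
vertex -1.778 -2.033 -2.145
vertex -0.343 -1.946 -2.77
vertex -1.097 -2.513 -1.875
endloop
endfacet
facet normal -0.580 -0.436 0.688
outer loop
vertex -1.778 -2.033 -2.145
vertex -1.097 -2.513 -1.875
vertex -1.217 -1.623 -1.413
endloop
endfacet
facet normal 0.579 0.437 -0.688
outer loop
vertex -0.343 -1.946 -2.77
vertex -0.463 -1.057 -2.307
vertex 0.248 -1.756 -2.152
endloop
endfacet
facet normal 0.457 -0.873 -0.168
outer loop
vertex -0.343 -1.946 -2.77
vertex 0.248 -1.756 -2.152
vertex -1.097 -2.513 -1.875
endloop
endfacet
facet normal 0.457 -0.873 -0.169
outer loop
vertex -1.097 -2.513 -1.875
vertex 0.248 -1.756 -2.152
vertex -0.505 -2.323 -1.257
endloop
endfacet
facet normal -0.579 -0.436 0.689
outer loop
vertex -1.097 -2.513 -1.875
vertex -0.505 -2.323 -1.257
vertex -1.217 -1.623 -1.413
endloop
endfacet
facet normal 0.010 -0.530 -0.848
outer loop
vertex -1.661 -0.58 -0.61
vertex -2.194 0.073 -1.025
vertex -1.27 -0.066 -0.927
endloop
endfacet
facet normal 0.657 -0.036 0.753
outer loop
vertex -1.661 -0.58 -0.61
vertex -1.27 -0.066 -0.927
vertex -2.206 0.667 -0.075
endloop
endfacet
facet normal 0.010 -0.530 -0.848
outer loop
vertex -1.27 -0.066 -0.927
vertex -2.194 0.073 -1.025
vertex -1.42 0.53 -1.301
endloop
endfacet
facet normal 0.767 0.468 0.439
outer loop
vertex -1.27 -0.066 -0.927
vertex -1.42 0.53 -1.301
vertex -2.206 0.667 -0.075
endloop
endfacet
facet normal 0.010 -0.530 -0.848
outer loop
vertex -1.42 0.53 -1.301
vertex -2.194 0.073 -1.025
vertex -2.024 0.858 -1.513
endloop
endfacet
facet normal 0.423 0.890 0.172
outer loop
vertex -1.42 0.53 -1.301
vertex -2.024 0.858 -1.513
vertex -2.206 0.667 -0.075
endloop
endfacet
facet normal 0.011 -0.530 -0.848
outer loop
vertex -2.024 0.858 -1.513
vertex -2.194 0.073 -1.025
vertex -2.728 0.727 -1.44
endloop
endfacet
facet normal -0.171 0.979 0.108
outer loop
vertex -2.024 0.858 -1.513
vertex -2.728 0.727 -1.44
vertex -2.206 0.667 -0.075
endloop
endfacet
facet normal 0.010 -0.530 -0.848
outer loop
vertex -2.728 0.727 -1.44
vertex -2.194 0.073 -1.025
vertex -3.119 0.212 -1.123
endloop
endfacet
facet normal -0.670 0.685 0.286
outer loop
vertex -2.728 0.727 -1.44
vertex -3.119 0.212 -1.123
vertex -2.206 0.667 -0.075
endloop
endfacet
facet normal 0.010 -0.530 -0.848
outer loop
vertex -3.119 0.212 -1.123
vertex -2.194 0.073 -1.025
vertex -2.968 -0.384 -0.749
endloop
endfacet
facet normal -0.779 0.180 0.601
outer loop
vertex -3.119 0.212 -1.123
vertex -2.968 -0.384 -0.749
vertex -2.206 0.667 -0.075
endloop
endfacet
facet normal 0.010 -0.530 -0.848
outer loop
vertex -2.968 -0.384 -0.749
vertex -2.194 0.073 -1.025
vertex -2.364 -0.712 -0.537
endloop
endfacet
facet normal -0.435 -0.241 0.868
outer loop
vertex -2.968 -0.384 -0.749
vertex -2.364 -0.712 -0.537
vertex -2.206 0.667 -0.075
endloop
endfacet
facet normal 0.011 -0.530 -0.848
outer loop
vertex -2.364 -0.712 -0.537
vertex -2.194 0.073 -1.025
vertex -1.661 -0.58 -0.61
endloop
endfacet
facet normal 0.159 -0.330 0.931
outer loop
vertex -2.364 -0.712 -0.537
vertex -1.661 -0.58 -0.61
vertex -2.206 0.667 -0.075
endloop
endfacet

endsolid


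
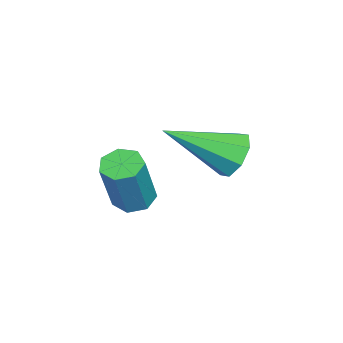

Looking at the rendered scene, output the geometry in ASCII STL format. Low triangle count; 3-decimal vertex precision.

solid 
facet normal -0.396 0.078 -0.915
outer loop
vertex -2.129 -1.816 -1.41
vertex -2.73 -1.751 -1.144
vertex -2.293 -1.28 -1.293
endloop
endfacet
facet normal 0.872 0.343 -0.348
outer loop
vertex -2.129 -1.816 -1.41
vertex -2.293 -1.28 -1.293
vertex -1.329 -1.974 0.439
endloop
endfacet
facet normal 0.873 0.342 -0.348
outer loop
vertex -1.329 -1.974 0.439
vertex -2.293 -1.28 -1.293
vertex -1.493 -1.438 0.555
endloop
endfacet
facet normal 0.395 -0.077 0.915
outer loop
vertex -1.329 -1.974 0.439
vertex -1.493 -1.438 0.555
vertex -1.93 -1.909 0.704
endloop
endfacet
facet normal -0.397 0.079 -0.915
outer loop
vertex -2.293 -1.28 -1.293
vertex -2.73 -1.751 -1.144
vertex -2.785 -1.098 -1.064
endloop
endfacet
facet normal 0.322 0.945 -0.059
outer loop
vertex -2.293 -1.28 -1.293
vertex -2.785 -1.098 -1.064
vertex -1.493 -1.438 0.555
endloop
endfacet
facet normal 0.322 0.945 -0.059
outer loop
vertex -1.493 -1.438 0.555
vertex -2.785 -1.098 -1.064
vertex -1.985 -1.256 0.784
endloop
endfacet
facet normal 0.397 -0.079 0.915
outer loop
vertex -1.493 -1.438 0.555
vertex -1.985 -1.256 0.784
vertex -1.93 -1.909 0.704
endloop
endfacet
facet normal -0.395 0.079 -0.915
outer loop
vertex -2.785 -1.098 -1.064
vertex -2.73 -1.751 -1.144
vertex -3.236 -1.408 -0.896
endloop
endfacet
facet normal -0.472 0.837 0.276
outer loop
vertex -2.785 -1.098 -1.064
vertex -3.236 -1.408 -0.896
vertex -1.985 -1.256 0.784
endloop
endfacet
facet normal -0.472 0.837 0.276
outer loop
vertex -1.985 -1.256 0.784
vertex -3.236 -1.408 -0.896
vertex -2.437 -1.566 0.952
endloop
endfacet
facet normal 0.394 -0.079 0.916
outer loop
vertex -1.985 -1.256 0.784
vertex -2.437 -1.566 0.952
vertex -1.93 -1.909 0.704
endloop
endfacet
facet normal -0.396 0.078 -0.915
outer loop
vertex -3.236 -1.408 -0.896
vertex -2.73 -1.751 -1.144
vertex -3.306 -1.976 -0.914
endloop
endfacet
facet normal -0.910 0.099 0.402
outer loop
vertex -3.236 -1.408 -0.896
vertex -3.306 -1.976 -0.914
vertex -2.437 -1.566 0.952
endloop
endfacet
facet normal -0.910 0.098 0.402
outer loop
vertex -2.437 -1.566 0.952
vertex -3.306 -1.976 -0.914
vertex -2.506 -2.134 0.934
endloop
endfacet
facet normal 0.396 -0.077 0.915
outer loop
vertex -2.437 -1.566 0.952
vertex -2.506 -2.134 0.934
vertex -1.93 -1.909 0.704
endloop
endfacet
facet normal -0.396 0.079 -0.915
outer loop
vertex -3.306 -1.976 -0.914
vertex -2.73 -1.751 -1.144
vertex -2.942 -2.375 -1.106
endloop
endfacet
facet normal -0.663 -0.714 0.226
outer loop
vertex -3.306 -1.976 -0.914
vertex -2.942 -2.375 -1.106
vertex -2.506 -2.134 0.934
endloop
endfacet
facet normal -0.663 -0.713 0.226
outer loop
vertex -2.506 -2.134 0.934
vertex -2.942 -2.375 -1.106
vertex -2.142 -2.533 0.743
endloop
endfacet
facet normal 0.396 -0.077 0.915
outer loop
vertex -2.506 -2.134 0.934
vertex -2.142 -2.533 0.743
vertex -1.93 -1.909 0.704
endloop
endfacet
facet normal -0.395 0.078 -0.915
outer loop
vertex -2.942 -2.375 -1.106
vertex -2.73 -1.751 -1.144
vertex -2.418 -2.304 -1.326
endloop
endfacet
facet normal 0.083 -0.989 -0.121
outer loop
vertex -2.942 -2.375 -1.106
vertex -2.418 -2.304 -1.326
vertex -2.142 -2.533 0.743
endloop
endfacet
facet normal 0.085 -0.989 -0.121
outer loop
vertex -2.142 -2.533 0.743
vertex -2.418 -2.304 -1.326
vertex -1.618 -2.461 0.522
endloop
endfacet
facet normal 0.396 -0.078 0.915
outer loop
vertex -2.142 -2.533 0.743
vertex -1.618 -2.461 0.522
vertex -1.93 -1.909 0.704
endloop
endfacet
facet normal -0.397 0.077 -0.915
outer loop
vertex -2.418 -2.304 -1.326
vertex -2.73 -1.751 -1.144
vertex -2.129 -1.816 -1.41
endloop
endfacet
facet normal 0.767 -0.519 -0.376
outer loop
vertex -2.418 -2.304 -1.326
vertex -2.129 -1.816 -1.41
vertex -1.618 -2.461 0.522
endloop
endfacet
facet normal 0.767 -0.519 -0.376
outer loop
vertex -1.618 -2.461 0.522
vertex -2.129 -1.816 -1.41
vertex -1.329 -1.974 0.439
endloop
endfacet
facet normal 0.395 -0.078 0.915
outer loop
vertex -1.618 -2.461 0.522
vertex -1.329 -1.974 0.439
vertex -1.93 -1.909 0.704
endloop
endfacet
facet normal -0.277 0.821 -0.499
outer loop
vertex -0.36 1.322 1.621
vertex -1.034 1.344 2.032
vertex -0.311 1.647 2.129
endloop
endfacet
facet normal 0.996 -0.077 -0.047
outer loop
vertex -0.36 1.322 1.621
vertex -0.311 1.647 2.129
vertex -0.426 -0.464 3.128
endloop
endfacet
facet normal -0.277 0.821 -0.499
outer loop
vertex -0.311 1.647 2.129
vertex -1.034 1.344 2.032
vertex -0.687 1.794 2.58
endloop
endfacet
facet normal 0.783 0.231 0.578
outer loop
vertex -0.311 1.647 2.129
vertex -0.687 1.794 2.58
vertex -0.426 -0.464 3.128
endloop
endfacet
facet normal -0.277 0.821 -0.499
outer loop
vertex -0.687 1.794 2.58
vertex -1.034 1.344 2.032
vertex -1.266 1.677 2.709
endloop
endfacet
facet normal 0.162 0.250 0.954
outer loop
vertex -0.687 1.794 2.58
vertex -1.266 1.677 2.709
vertex -0.426 -0.464 3.128
endloop
endfacet
facet normal -0.278 0.821 -0.499
outer loop
vertex -1.266 1.677 2.709
vertex -1.034 1.344 2.032
vertex -1.709 1.365 2.442
endloop
endfacet
facet normal -0.502 -0.028 0.865
outer loop
vertex -1.266 1.677 2.709
vertex -1.709 1.365 2.442
vertex -0.426 -0.464 3.128
endloop
endfacet
facet normal -0.277 0.822 -0.498
outer loop
vertex -1.709 1.365 2.442
vertex -1.034 1.344 2.032
vertex -1.757 1.041 1.934
endloop
endfacet
facet normal -0.822 -0.442 0.359
outer loop
vertex -1.709 1.365 2.442
vertex -1.757 1.041 1.934
vertex -0.426 -0.464 3.128
endloop
endfacet
facet normal -0.277 0.822 -0.498
outer loop
vertex -1.757 1.041 1.934
vertex -1.034 1.344 2.032
vertex -1.382 0.894 1.483
endloop
endfacet
facet normal -0.610 -0.748 -0.263
outer loop
vertex -1.757 1.041 1.934
vertex -1.382 0.894 1.483
vertex -0.426 -0.464 3.128
endloop
endfacet
facet normal -0.276 0.822 -0.499
outer loop
vertex -1.382 0.894 1.483
vertex -1.034 1.344 2.032
vertex -0.803 1.01 1.354
endloop
endfacet
facet normal 0.011 -0.768 -0.640
outer loop
vertex -1.382 0.894 1.483
vertex -0.803 1.01 1.354
vertex -0.426 -0.464 3.128
endloop
endfacet
facet normal -0.277 0.821 -0.499
outer loop
vertex -0.803 1.01 1.354
vertex -1.034 1.344 2.032
vertex -0.36 1.322 1.621
endloop
endfacet
facet normal 0.676 -0.489 -0.550
outer loop
vertex -0.803 1.01 1.354
vertex -0.36 1.322 1.621
vertex -0.426 -0.464 3.128
endloop
endfacet

endsolid
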